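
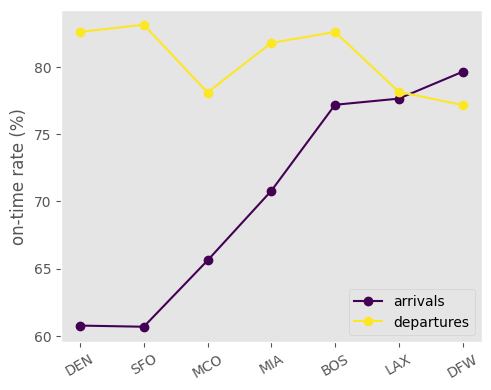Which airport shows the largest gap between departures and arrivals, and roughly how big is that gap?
SFO: departures ≈ 84, arrivals ≈ 60 → gap ≈ 24. Next-largest (DEN) is only ≈ 22.

SFO, ≈ 24 %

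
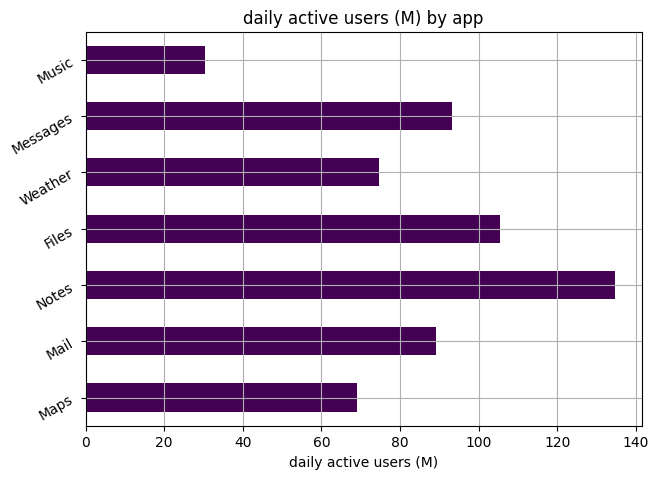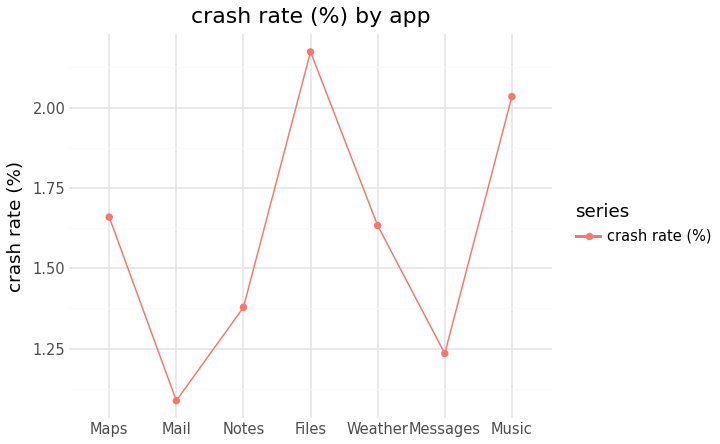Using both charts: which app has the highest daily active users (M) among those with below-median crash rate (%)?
Notes

Chart 2 median crash rate (%) ≈ 1.6; below-median apps: Mail, Notes, Messages. Among those, Notes has the highest daily active users (M) (≈ 140).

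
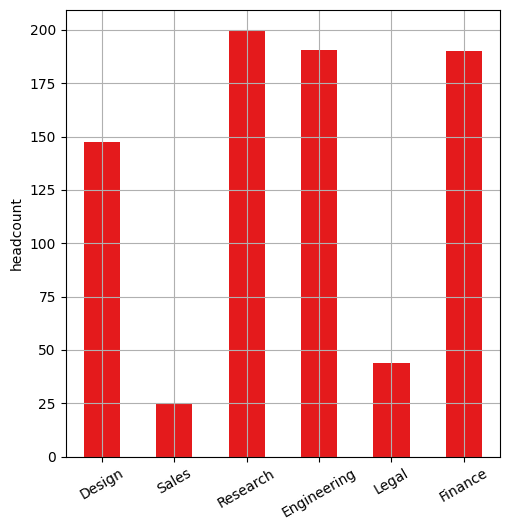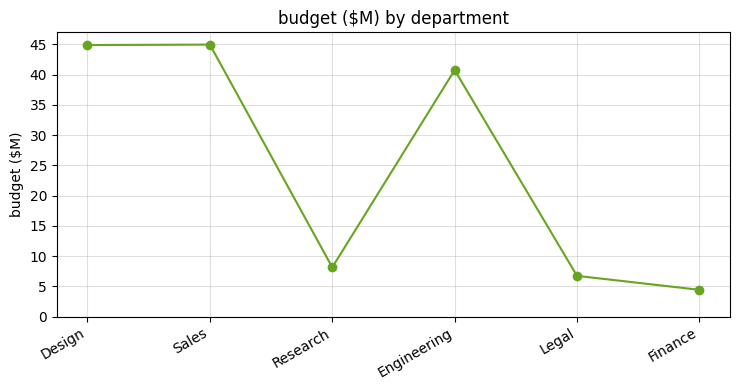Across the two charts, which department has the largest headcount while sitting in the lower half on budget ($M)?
Research

Chart 2 median budget ($M) ≈ 25; below-median departments: Research, Legal, Finance. Among those, Research has the highest headcount (≈ 200).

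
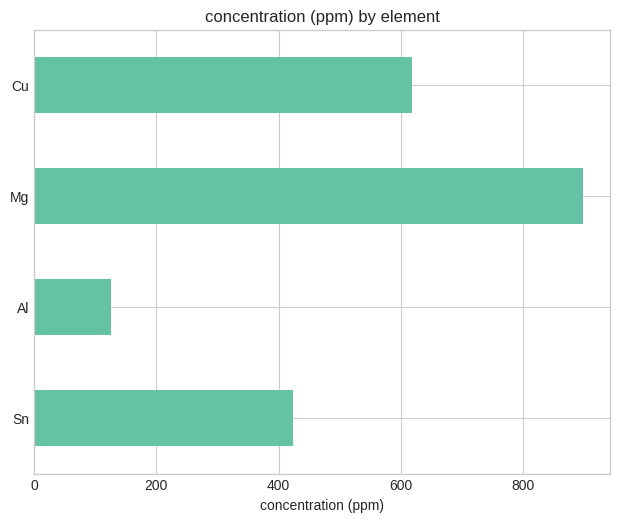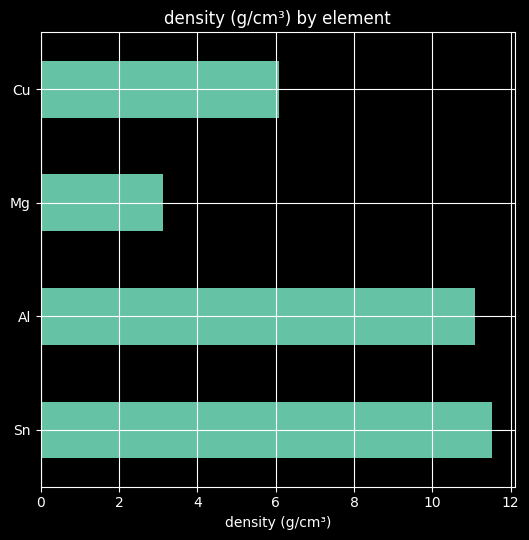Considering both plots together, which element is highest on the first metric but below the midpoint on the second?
Mg

Chart 2 median density (g/cm³) ≈ 8; below-median elements: Mg, Cu. Among those, Mg has the highest concentration (ppm) (≈ 900).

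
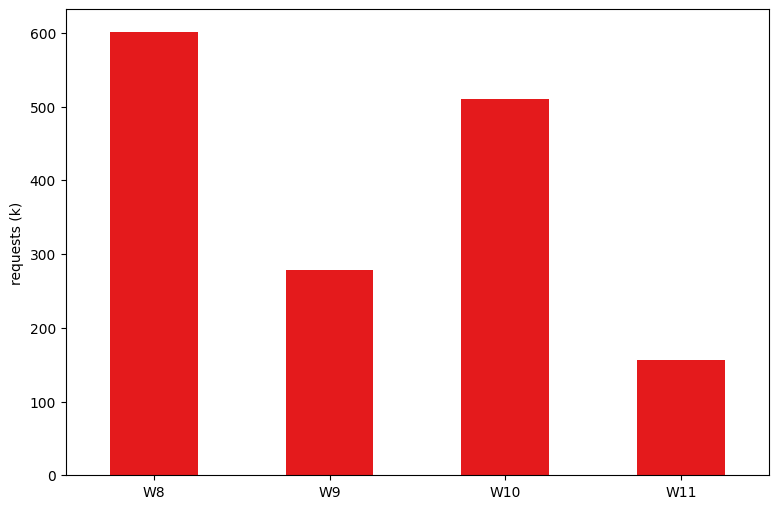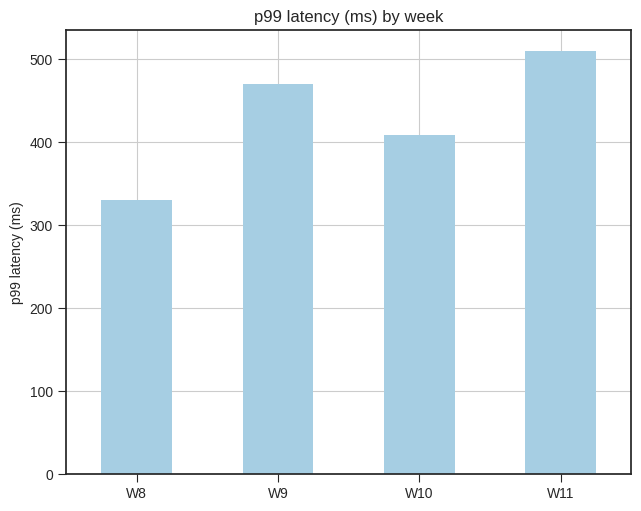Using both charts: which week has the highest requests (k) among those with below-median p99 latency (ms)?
Chart 2 median p99 latency (ms) ≈ 450; below-median weeks: W8, W10. Among those, W8 has the highest requests (k) (≈ 600).

W8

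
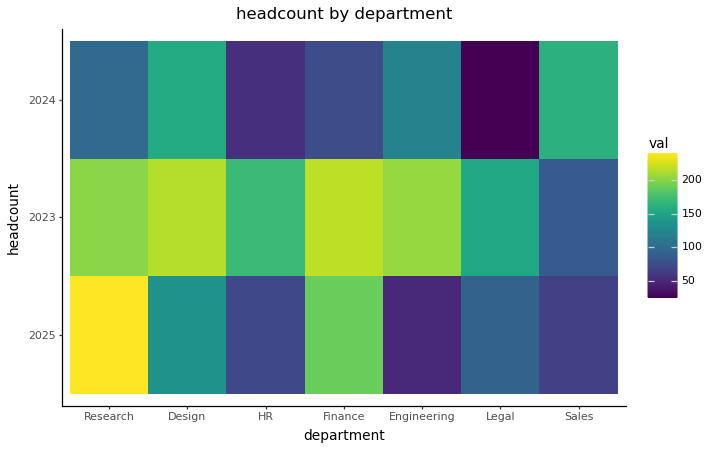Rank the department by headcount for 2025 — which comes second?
Finance

Top 3 for 2025: Research ≈ 240, Finance ≈ 200, Design ≈ 140.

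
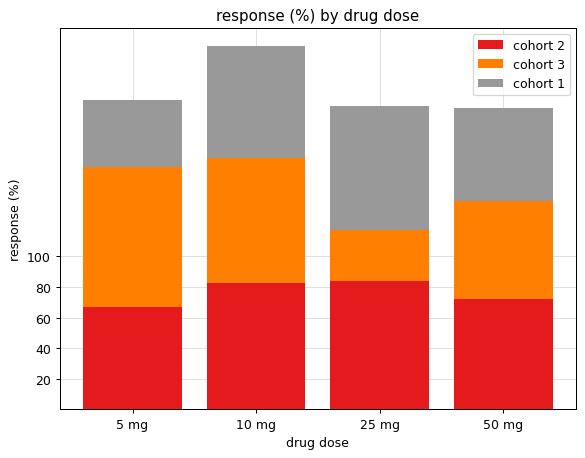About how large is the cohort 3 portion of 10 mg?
≈ 80

cohort 3 top ≈ 160, bottom ≈ 80; segment ≈ 80.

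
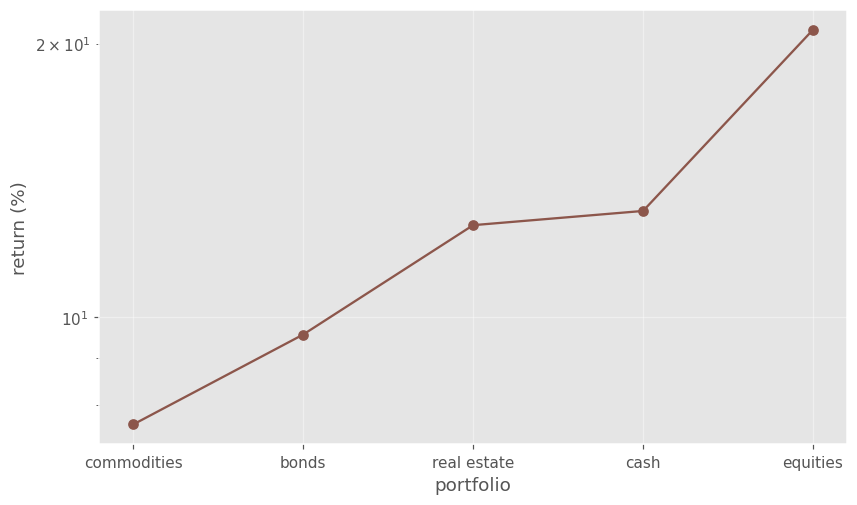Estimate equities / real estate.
equities ≈ 20, real estate ≈ 12; 20/12 ≈ 1.67.

≈ 1.67×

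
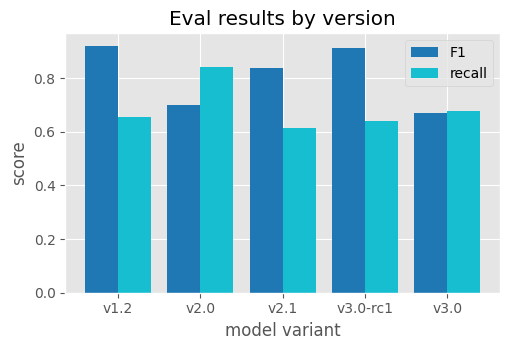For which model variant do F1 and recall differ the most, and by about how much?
v3.0-rc1: F1 ≈ 0.9, recall ≈ 0.6 → gap ≈ 0.3. Next-largest (v1.2) is only ≈ 0.2.

v3.0-rc1, ≈ 0.3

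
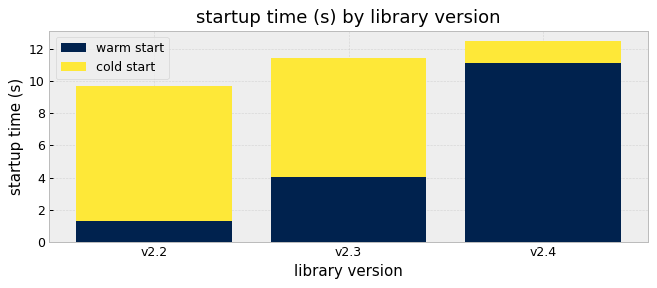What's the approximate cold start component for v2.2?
cold start top ≈ 10, bottom ≈ 2; segment ≈ 8.

≈ 8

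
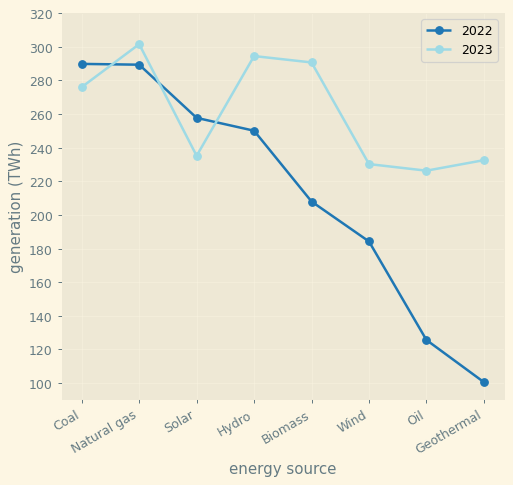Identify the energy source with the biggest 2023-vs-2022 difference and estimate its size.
Geothermal, ≈ 140 TWh

Geothermal: 2023 ≈ 240, 2022 ≈ 100 → gap ≈ 140. Next-largest (Oil) is only ≈ 100.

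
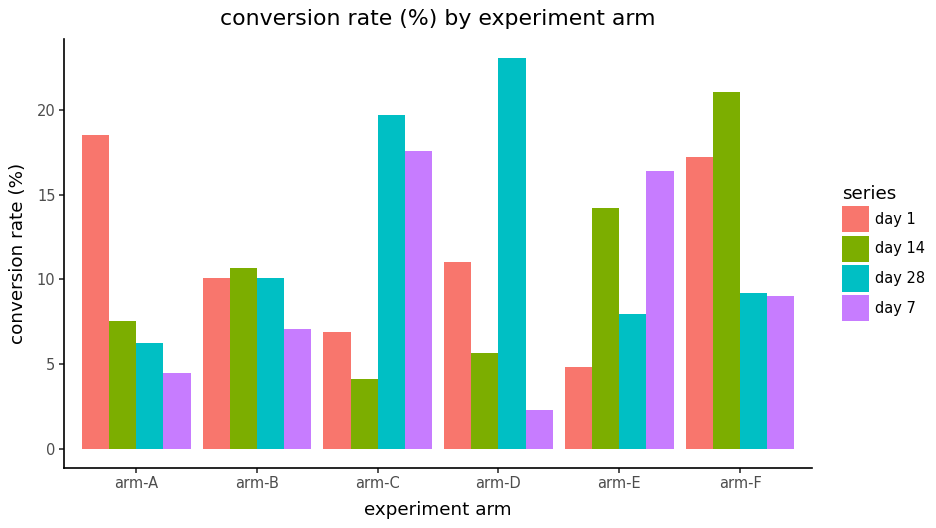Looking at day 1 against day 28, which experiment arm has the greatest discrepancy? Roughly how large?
arm-C, ≈ 14 %

arm-C: day 1 ≈ 6, day 28 ≈ 20 → gap ≈ 14. Next-largest (arm-A) is only ≈ 12.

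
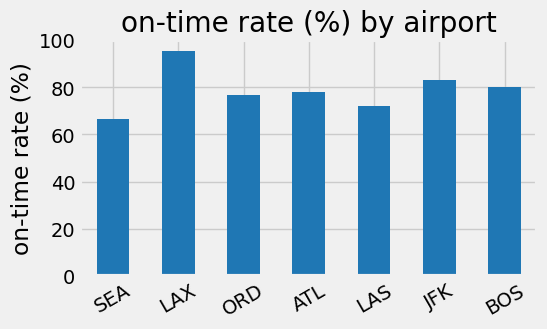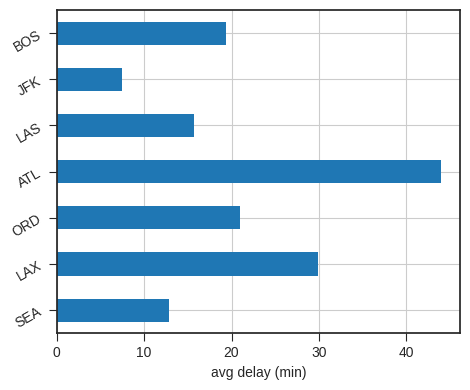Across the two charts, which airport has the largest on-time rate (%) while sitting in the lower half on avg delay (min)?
JFK

Chart 2 median avg delay (min) ≈ 20; below-median airports: SEA, LAS, JFK. Among those, JFK has the highest on-time rate (%) (≈ 80).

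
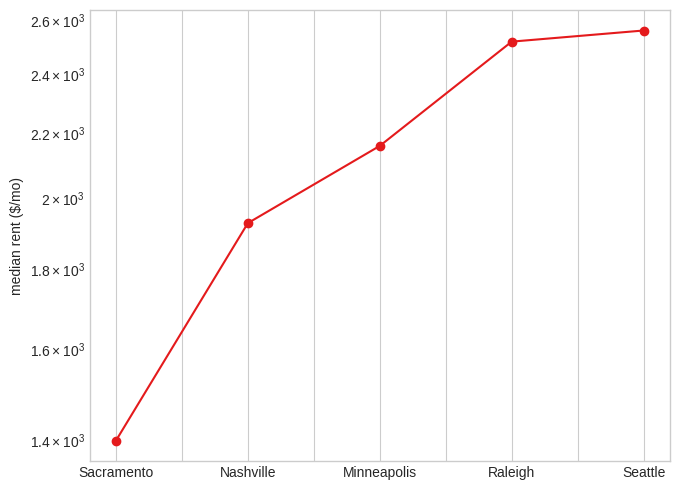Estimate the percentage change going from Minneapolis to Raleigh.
Minneapolis ≈ 2200, Raleigh ≈ 2500; (2500 − 2200) / 2200 ≈ +13.6%.

≈ +13.6%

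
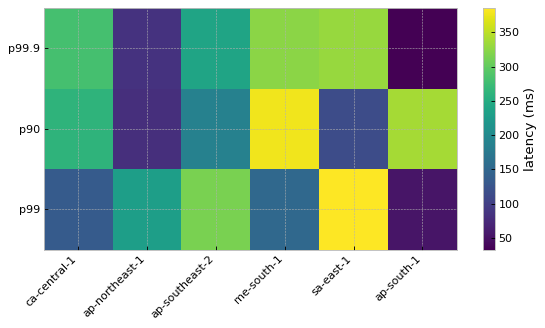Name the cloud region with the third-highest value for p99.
Top 4 for p99: sa-east-1 ≈ 400, ap-southeast-2 ≈ 300, ap-northeast-1 ≈ 250, me-south-1 ≈ 150.

ap-northeast-1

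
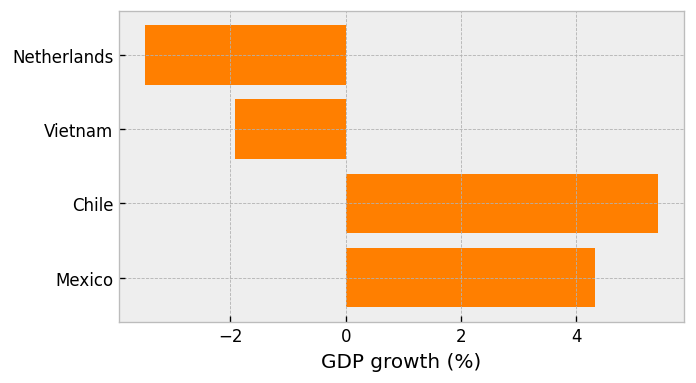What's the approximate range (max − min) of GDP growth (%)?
Max Chile ≈ 5, min Netherlands ≈ -3; range ≈ 8.

≈ 8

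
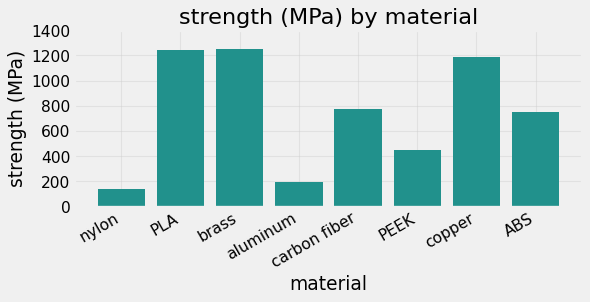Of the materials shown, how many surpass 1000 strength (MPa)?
3

Above 1000: PLA, brass, copper.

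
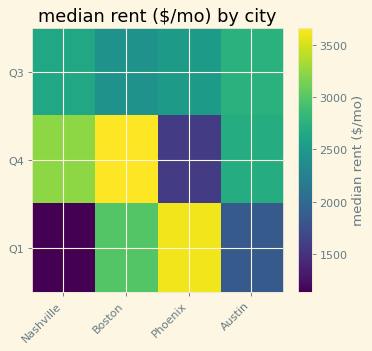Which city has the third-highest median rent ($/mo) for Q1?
Top 4 for Q1: Phoenix ≈ 3500, Boston ≈ 3000, Austin ≈ 2000, Nashville ≈ 1000.

Austin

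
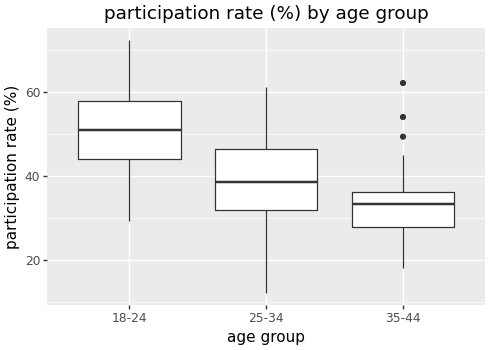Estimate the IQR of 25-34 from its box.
≈ 14

Q3 ≈ 46, Q1 ≈ 32; IQR ≈ 14.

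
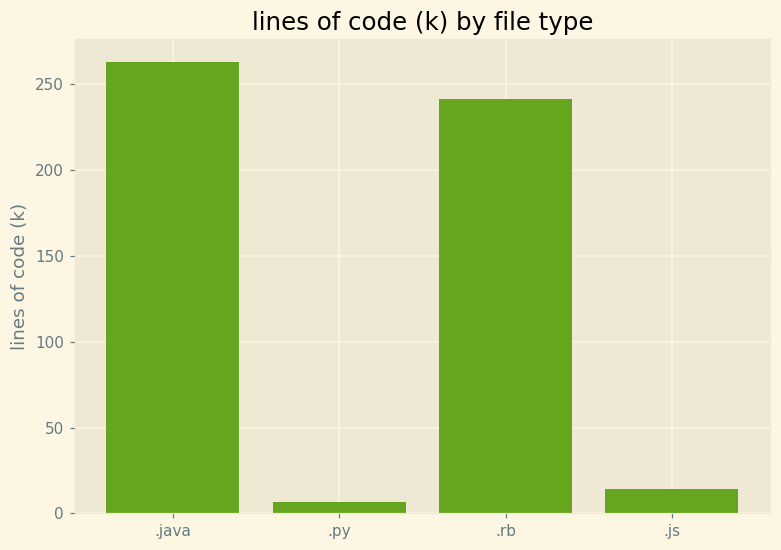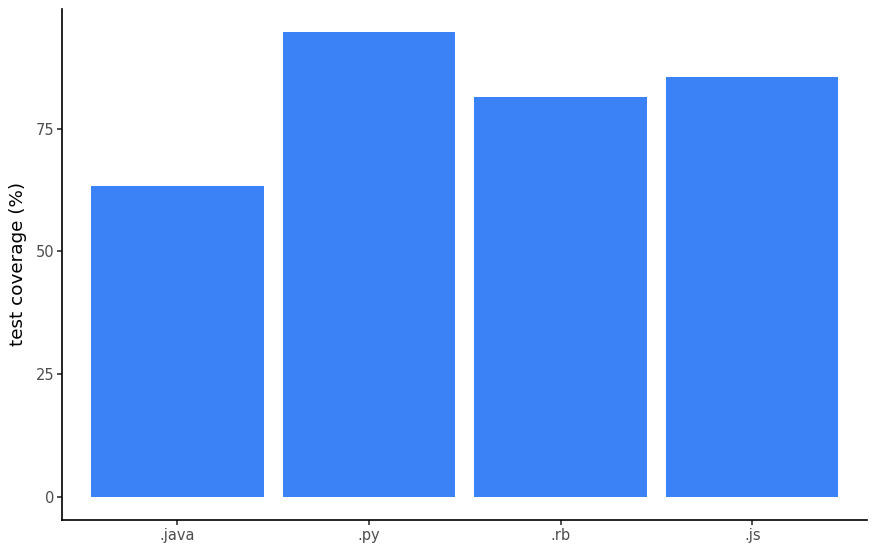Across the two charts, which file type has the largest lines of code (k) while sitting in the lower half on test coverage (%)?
.java

Chart 2 median test coverage (%) ≈ 80; below-median file types: .java, .rb. Among those, .java has the highest lines of code (k) (≈ 275).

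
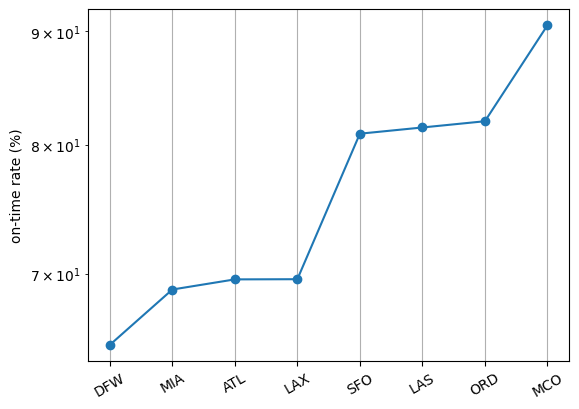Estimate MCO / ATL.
≈ 1.29×

MCO ≈ 90, ATL ≈ 70; 90/70 ≈ 1.29.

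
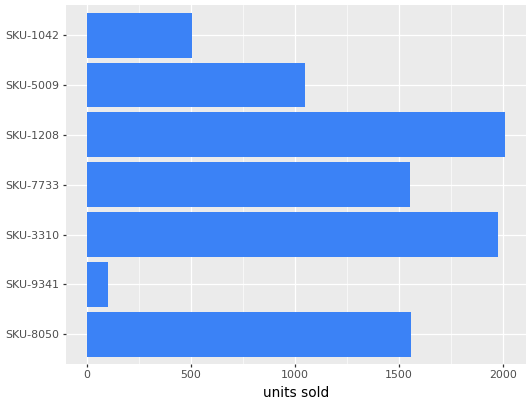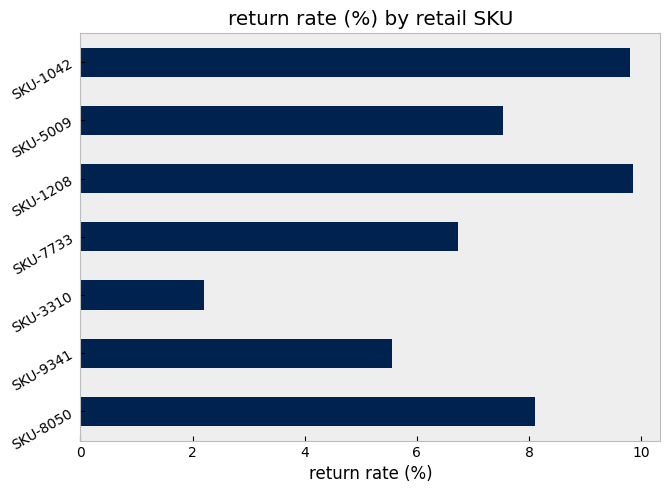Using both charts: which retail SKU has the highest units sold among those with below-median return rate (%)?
Chart 2 median return rate (%) ≈ 8; below-median retail SKUs: SKU-9341, SKU-3310, SKU-7733. Among those, SKU-3310 has the highest units sold (≈ 2000).

SKU-3310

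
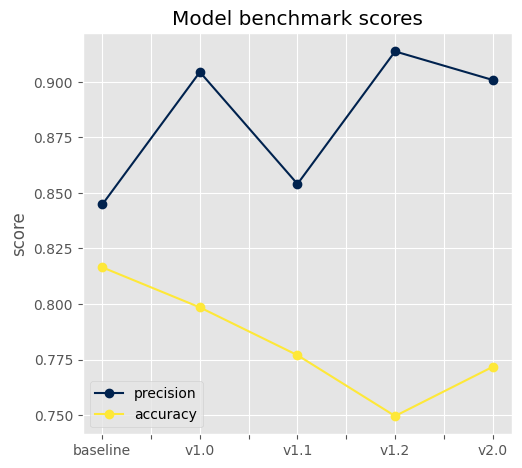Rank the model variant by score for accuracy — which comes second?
v1.0

Top 3 for accuracy: baseline ≈ 0.82, v1.0 ≈ 0.80, v1.1 ≈ 0.78.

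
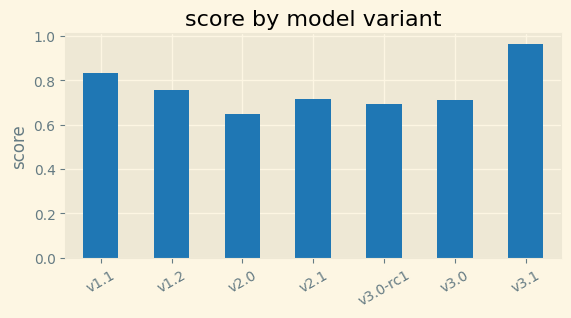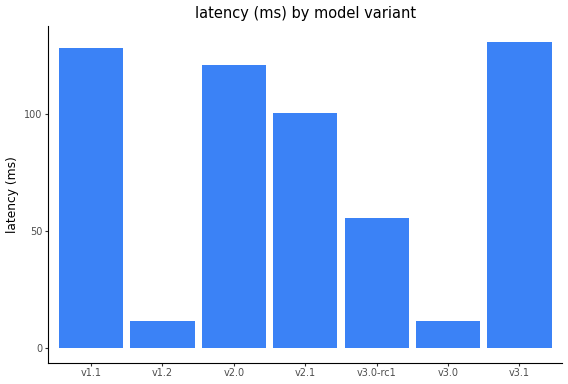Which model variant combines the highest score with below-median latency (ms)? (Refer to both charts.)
v1.2

Chart 2 median latency (ms) ≈ 100; below-median model variants: v1.2, v3.0-rc1, v3.0. Among those, v1.2 has the highest score (≈ 0.8).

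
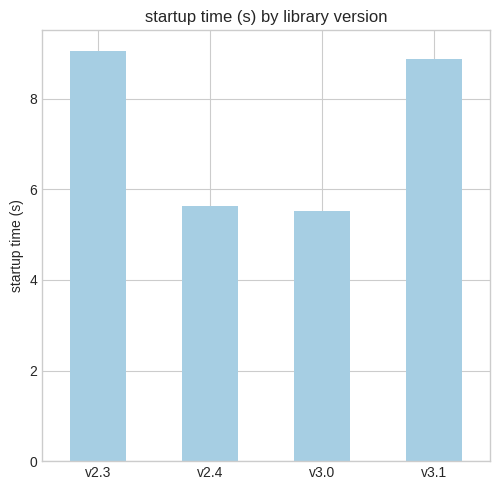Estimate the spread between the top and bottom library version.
Max v2.3 ≈ 9, min v3.0 ≈ 6; range ≈ 3.

≈ 3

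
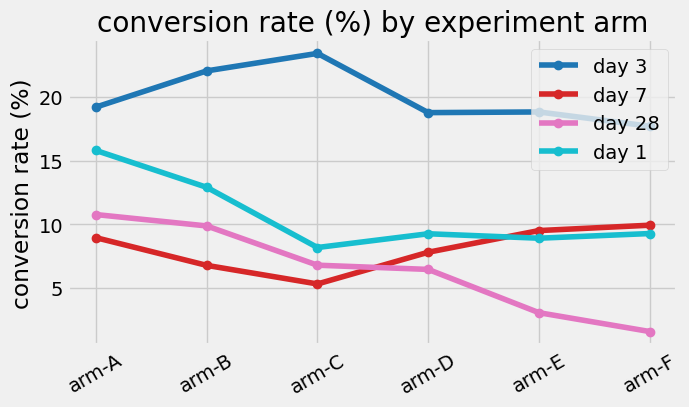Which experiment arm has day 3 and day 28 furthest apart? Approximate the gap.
arm-C, ≈ 18 %

arm-C: day 3 ≈ 24, day 28 ≈ 6 → gap ≈ 18. Next-largest (arm-F) is only ≈ 16.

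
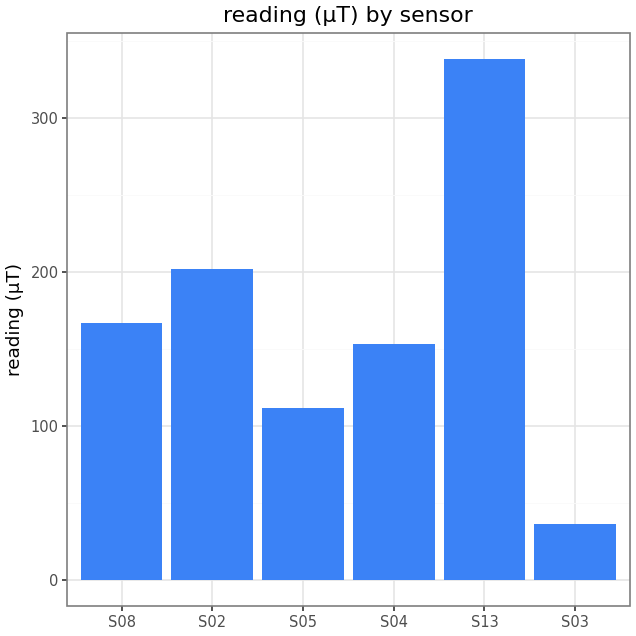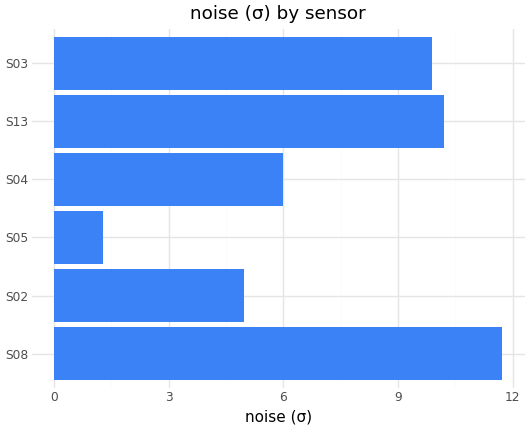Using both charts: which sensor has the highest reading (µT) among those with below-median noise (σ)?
S02

Chart 2 median noise (σ) ≈ 8; below-median sensors: S02, S05, S04. Among those, S02 has the highest reading (µT) (≈ 200).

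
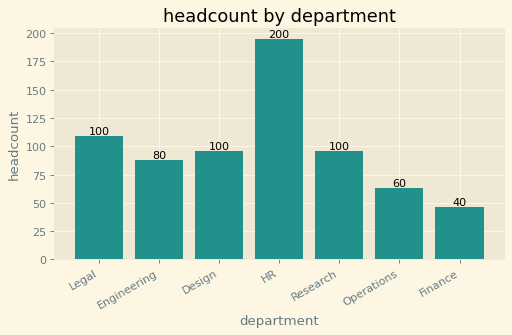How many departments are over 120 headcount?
Above 120: HR.

1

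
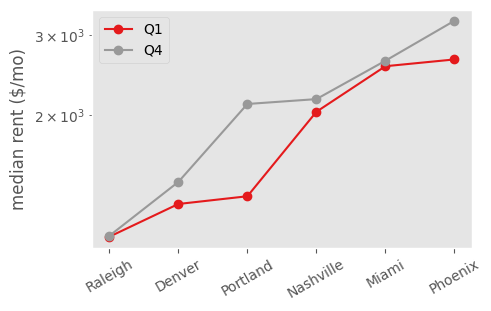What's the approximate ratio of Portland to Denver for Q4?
≈ 1.57×

Portland ≈ 2200, Denver ≈ 1400; 2200/1400 ≈ 1.57.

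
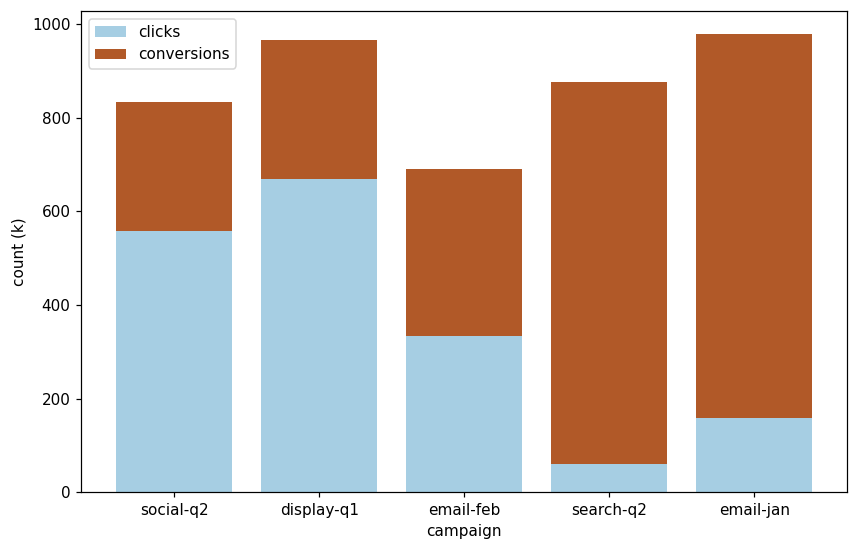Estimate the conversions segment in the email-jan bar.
conversions top ≈ 1000, bottom ≈ 200; segment ≈ 800.

≈ 800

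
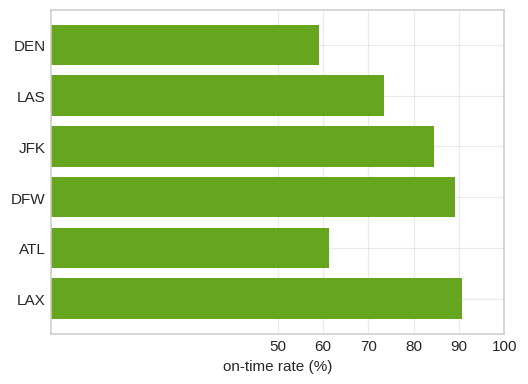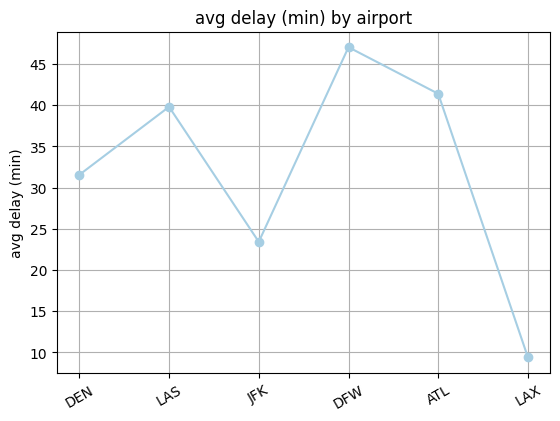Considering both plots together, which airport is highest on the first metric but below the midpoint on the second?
LAX

Chart 2 median avg delay (min) ≈ 35; below-median airports: DEN, JFK, LAX. Among those, LAX has the highest on-time rate (%) (≈ 90).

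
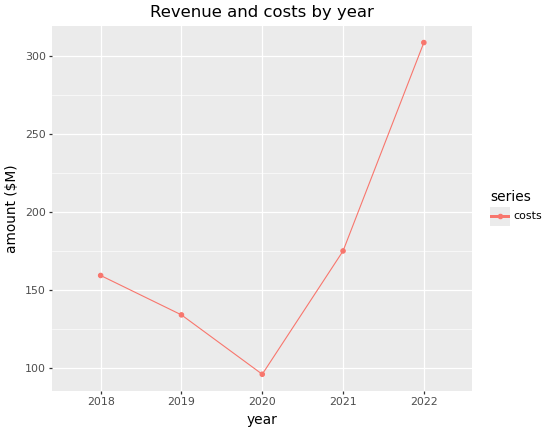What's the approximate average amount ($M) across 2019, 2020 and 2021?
≈ 140

(140 + 100 + 180) / 3 ≈ 140.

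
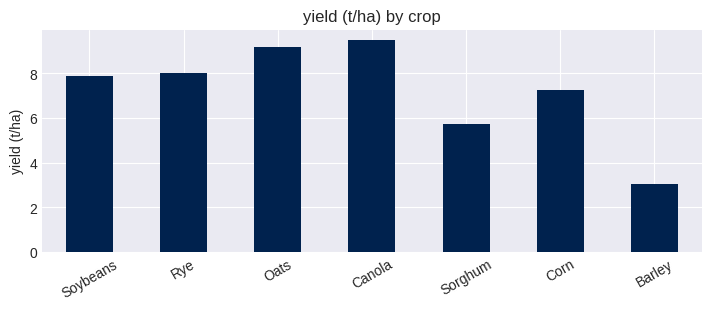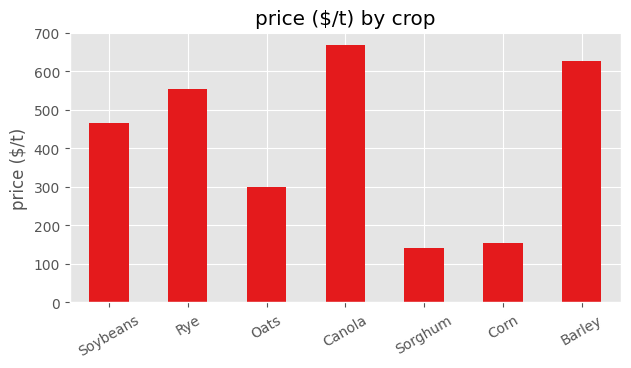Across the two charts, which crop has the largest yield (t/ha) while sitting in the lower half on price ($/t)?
Chart 2 median price ($/t) ≈ 500; below-median crops: Oats, Sorghum, Corn. Among those, Oats has the highest yield (t/ha) (≈ 9).

Oats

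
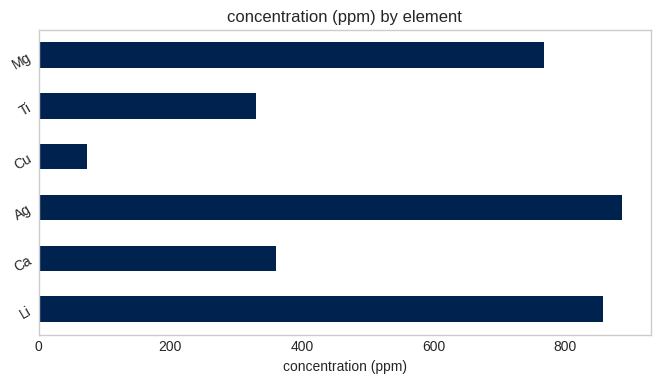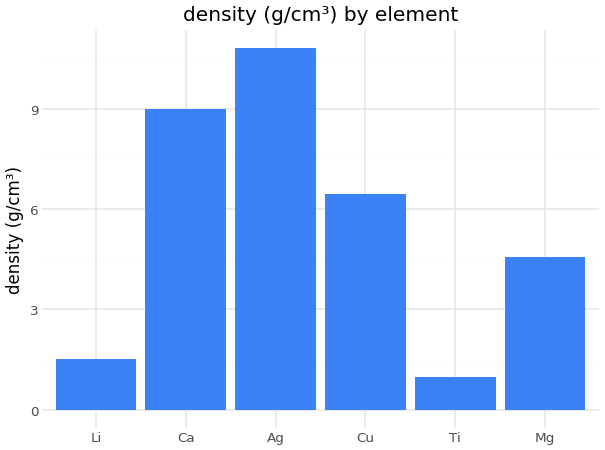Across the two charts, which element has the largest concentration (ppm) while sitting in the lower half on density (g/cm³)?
Chart 2 median density (g/cm³) ≈ 6; below-median elements: Li, Ti, Mg. Among those, Li has the highest concentration (ppm) (≈ 900).

Li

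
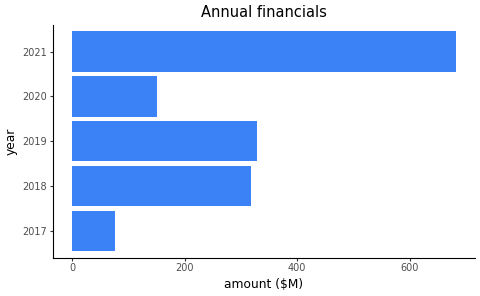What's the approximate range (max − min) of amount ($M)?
≈ 600

Max 2021 ≈ 700, min 2017 ≈ 100; range ≈ 600.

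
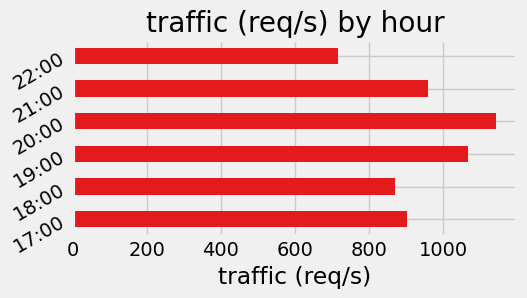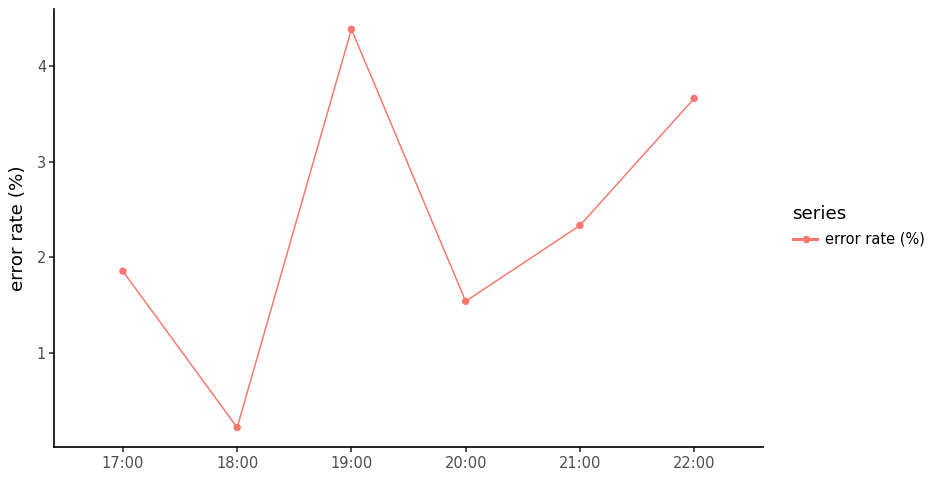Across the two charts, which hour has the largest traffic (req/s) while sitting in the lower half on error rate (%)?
20:00

Chart 2 median error rate (%) ≈ 2; below-median hours: 17:00, 18:00, 20:00. Among those, 20:00 has the highest traffic (req/s) (≈ 1200).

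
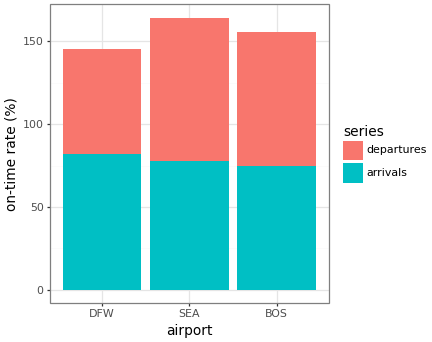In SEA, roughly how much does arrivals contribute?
arrivals top ≈ 80, bottom ≈ 0; segment ≈ 80.

≈ 80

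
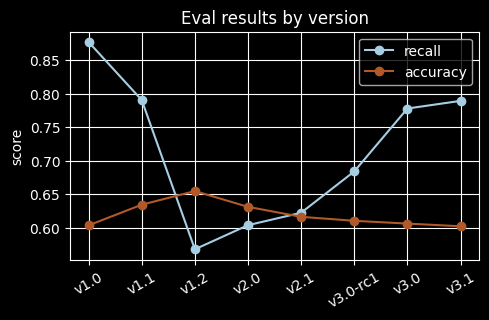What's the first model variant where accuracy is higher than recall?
v1.2

v1.1: accuracy ≈ 0.65 vs recall ≈ 0.80 (not yet); v1.2: accuracy ≈ 0.65 vs recall ≈ 0.55 (first crossover).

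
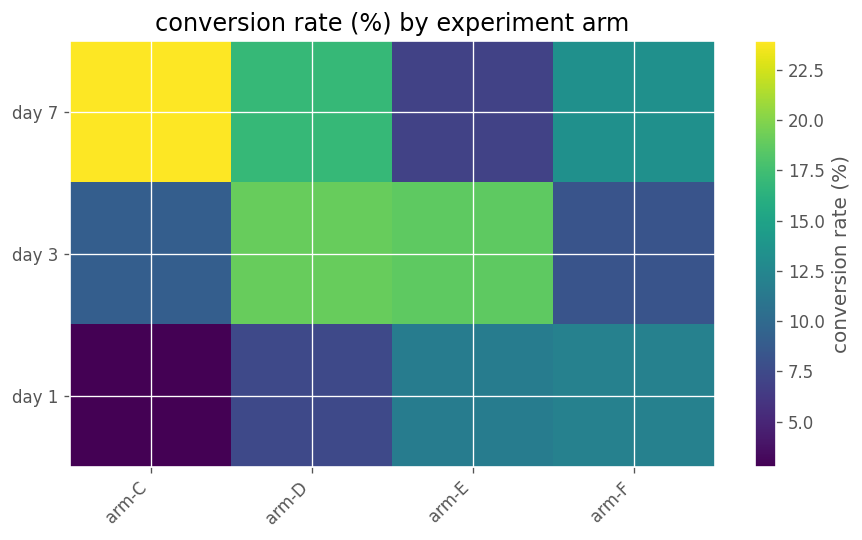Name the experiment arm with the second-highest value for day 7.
Top 3 for day 7: arm-C ≈ 24, arm-D ≈ 16, arm-F ≈ 14.

arm-D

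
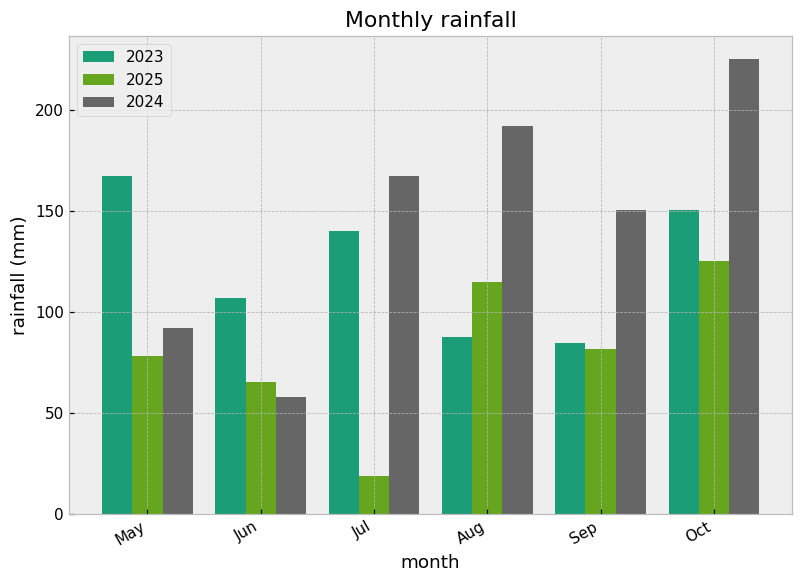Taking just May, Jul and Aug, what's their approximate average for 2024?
(100 + 160 + 200) / 3 ≈ 153.

≈ 153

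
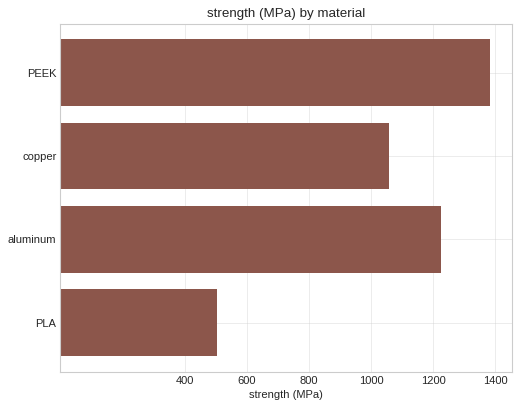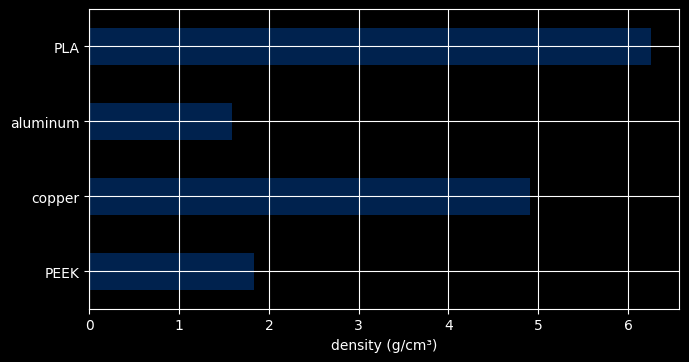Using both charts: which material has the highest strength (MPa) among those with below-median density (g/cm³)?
Chart 2 median density (g/cm³) ≈ 3; below-median materials: PEEK, aluminum. Among those, PEEK has the highest strength (MPa) (≈ 1400).

PEEK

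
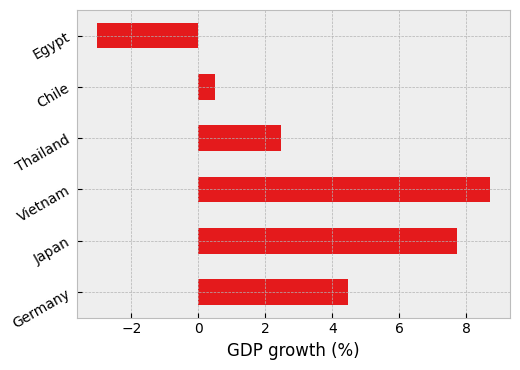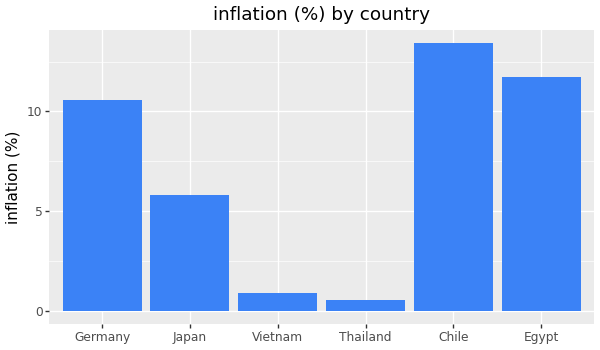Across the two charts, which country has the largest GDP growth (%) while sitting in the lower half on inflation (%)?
Chart 2 median inflation (%) ≈ 8; below-median countries: Japan, Vietnam, Thailand. Among those, Vietnam has the highest GDP growth (%) (≈ 9).

Vietnam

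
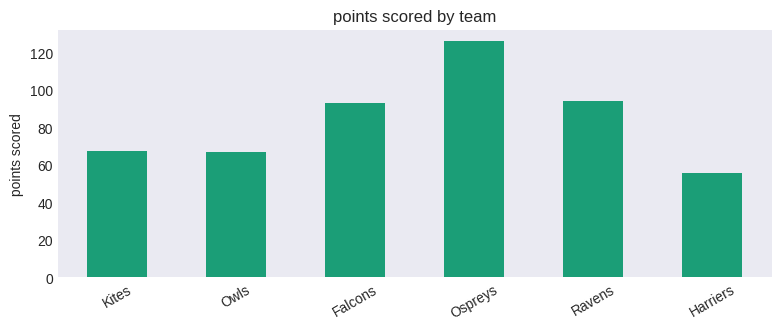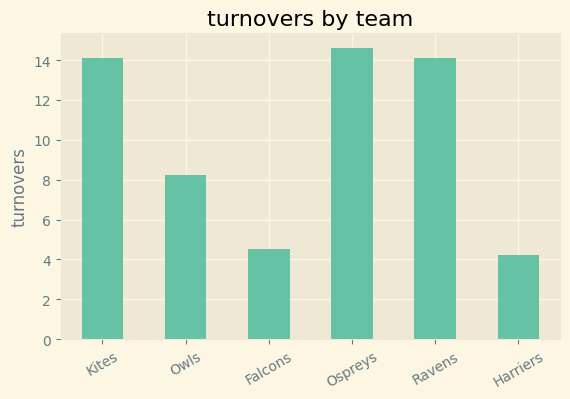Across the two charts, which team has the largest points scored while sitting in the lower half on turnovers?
Falcons

Chart 2 median turnovers ≈ 12; below-median teams: Owls, Falcons, Harriers. Among those, Falcons has the highest points scored (≈ 100).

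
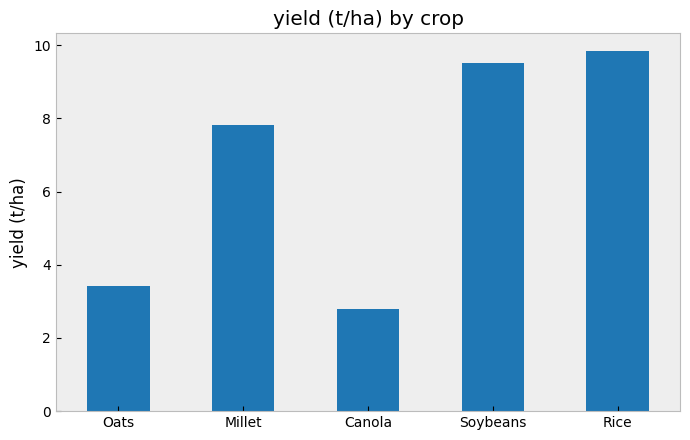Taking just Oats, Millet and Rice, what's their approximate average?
(3 + 8 + 10) / 3 ≈ 7.

≈ 7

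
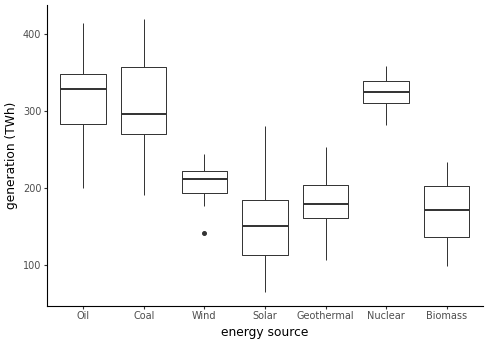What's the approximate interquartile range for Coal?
≈ 100

Q3 ≈ 360, Q1 ≈ 260; IQR ≈ 100.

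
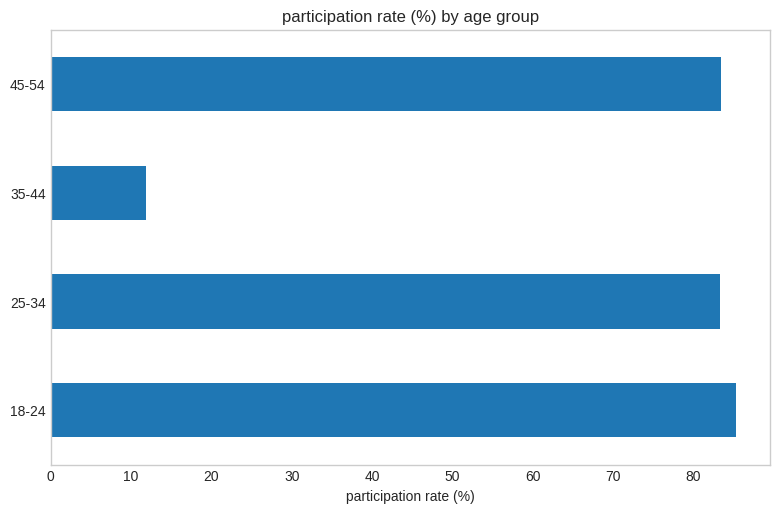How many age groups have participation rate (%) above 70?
3

Above 70: 18-24, 25-34, 45-54.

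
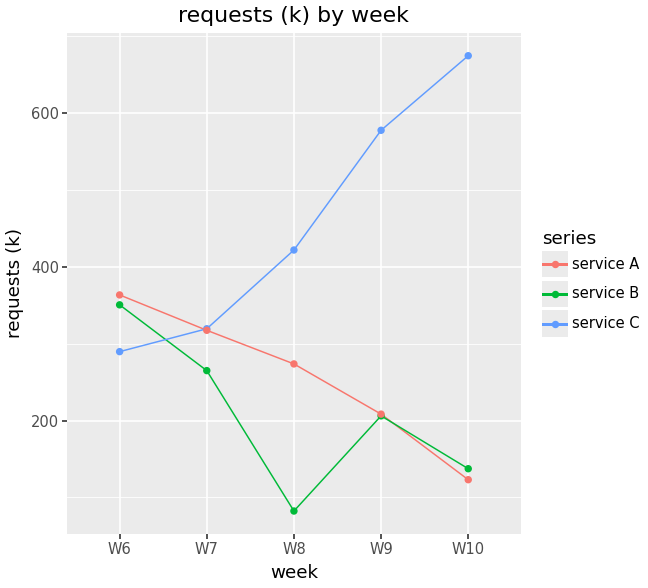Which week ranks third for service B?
W9

Top 4 for service B: W6 ≈ 350, W7 ≈ 250, W9 ≈ 200, W10 ≈ 150.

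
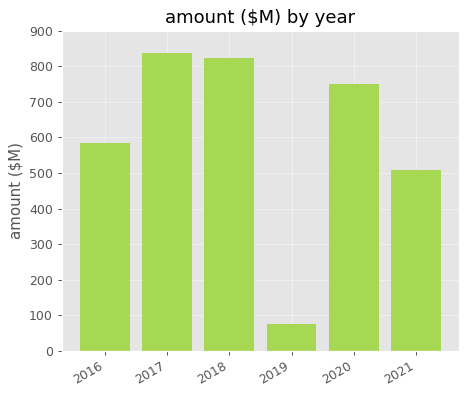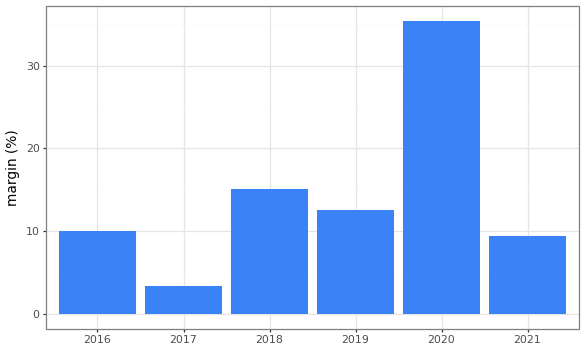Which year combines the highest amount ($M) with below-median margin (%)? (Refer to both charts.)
2017

Chart 2 median margin (%) ≈ 10; below-median years: 2016, 2017, 2021. Among those, 2017 has the highest amount ($M) (≈ 800).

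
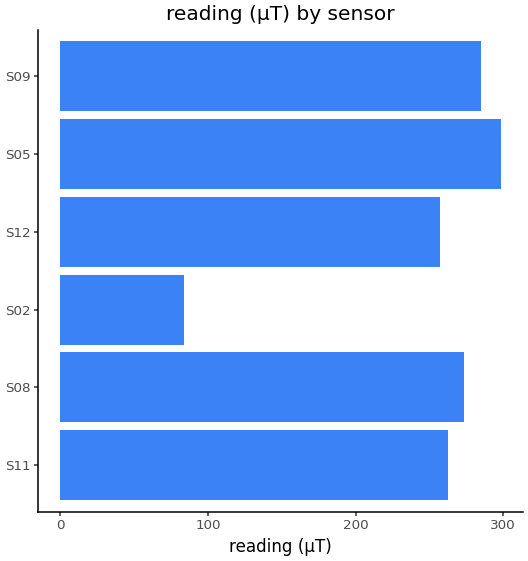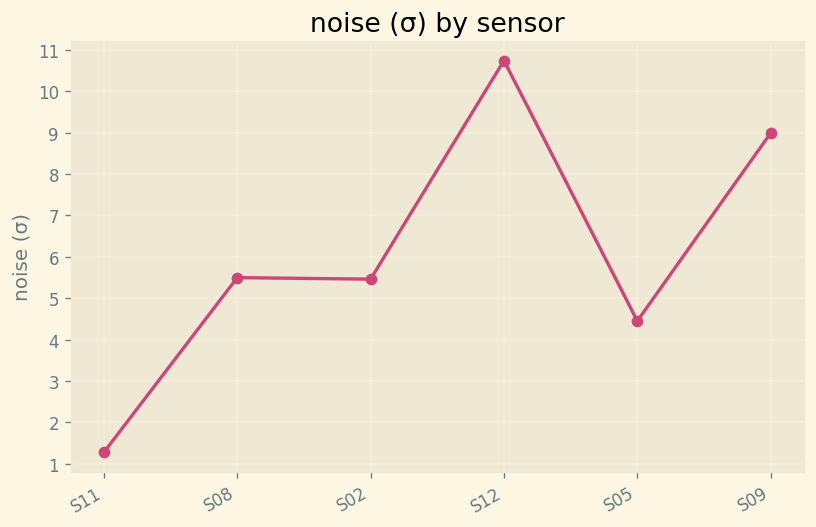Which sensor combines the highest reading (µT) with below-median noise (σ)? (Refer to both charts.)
S05

Chart 2 median noise (σ) ≈ 5; below-median sensors: S11, S02, S05. Among those, S05 has the highest reading (µT) (≈ 300).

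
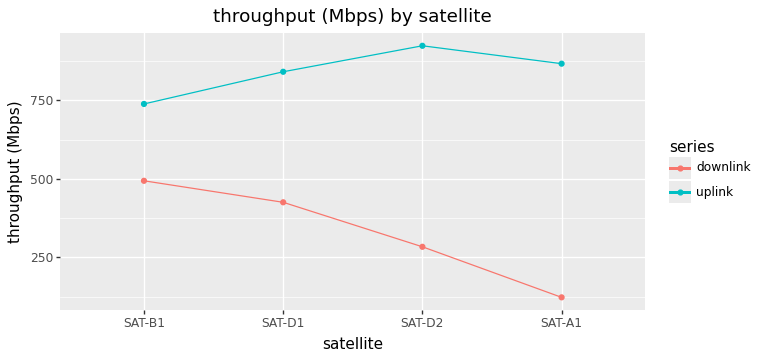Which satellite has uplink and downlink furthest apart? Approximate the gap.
SAT-A1, ≈ 800 Mbps

SAT-A1: uplink ≈ 900, downlink ≈ 100 → gap ≈ 800. Next-largest (SAT-D2) is only ≈ 600.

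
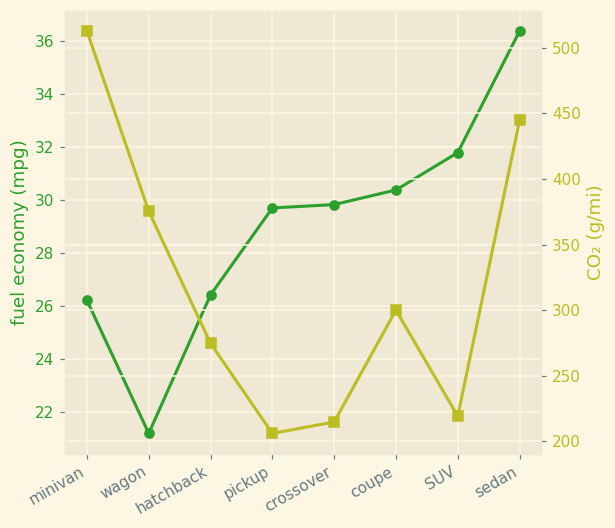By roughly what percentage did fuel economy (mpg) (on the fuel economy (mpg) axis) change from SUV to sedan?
≈ +12.5%

SUV ≈ 32, sedan ≈ 36; (36 − 32) / 32 ≈ +12.5%.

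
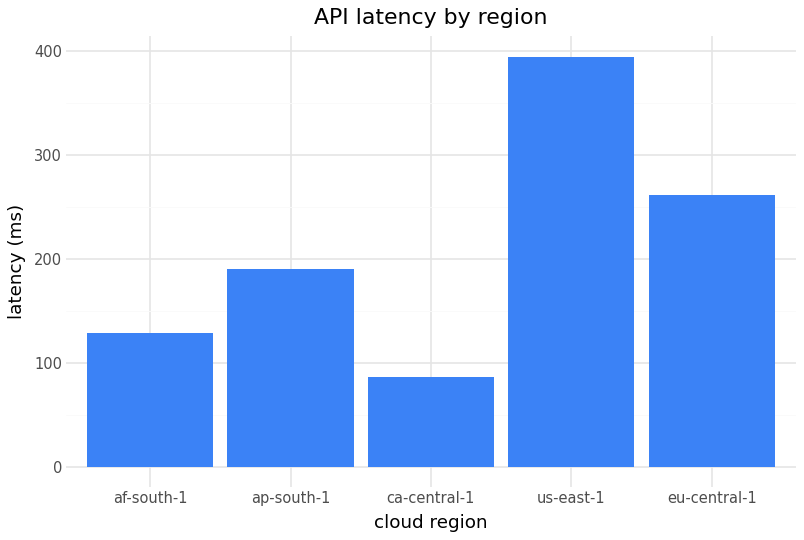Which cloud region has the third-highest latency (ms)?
Top 4: us-east-1 ≈ 400, eu-central-1 ≈ 250, ap-south-1 ≈ 200, af-south-1 ≈ 150.

ap-south-1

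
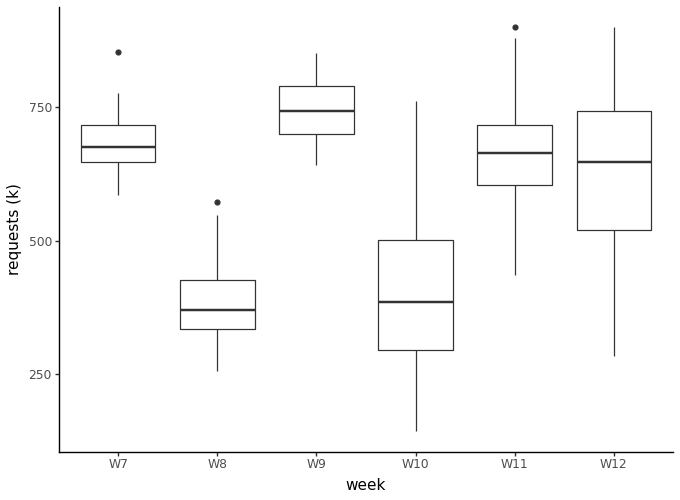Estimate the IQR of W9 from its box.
Q3 ≈ 800, Q1 ≈ 700; IQR ≈ 100.

≈ 100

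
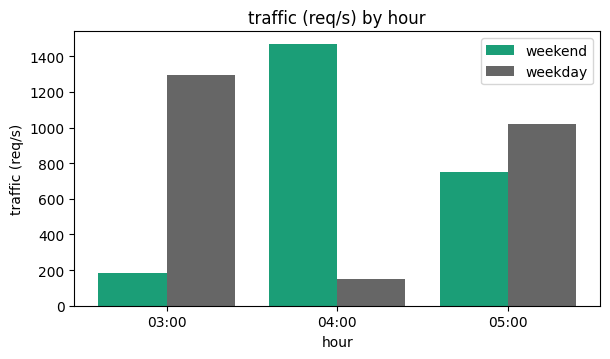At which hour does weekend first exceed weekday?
03:00: weekend ≈ 200 vs weekday ≈ 1200 (not yet); 04:00: weekend ≈ 1400 vs weekday ≈ 200 (first crossover).

04:00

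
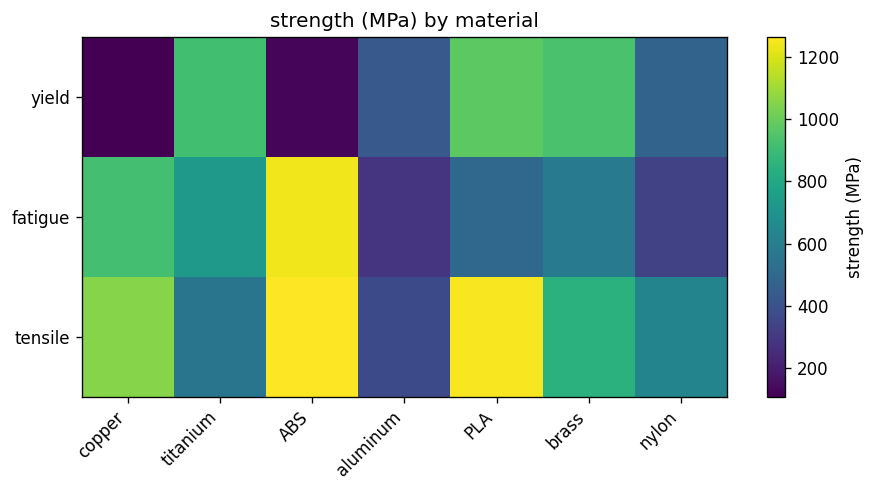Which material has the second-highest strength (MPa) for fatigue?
Top 3 for fatigue: ABS ≈ 1200, copper ≈ 900, titanium ≈ 700.

copper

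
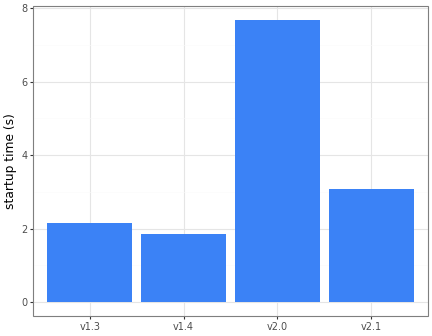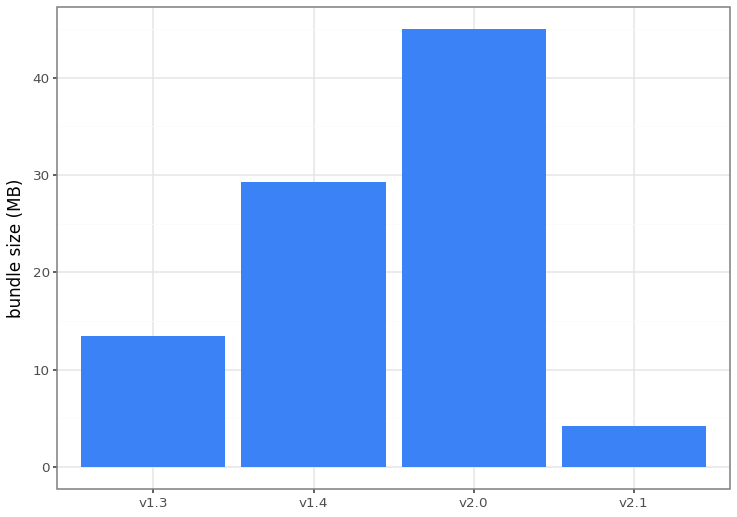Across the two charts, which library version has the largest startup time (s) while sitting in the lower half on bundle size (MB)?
Chart 2 median bundle size (MB) ≈ 20; below-median library versions: v1.3, v2.1. Among those, v2.1 has the highest startup time (s) (≈ 3).

v2.1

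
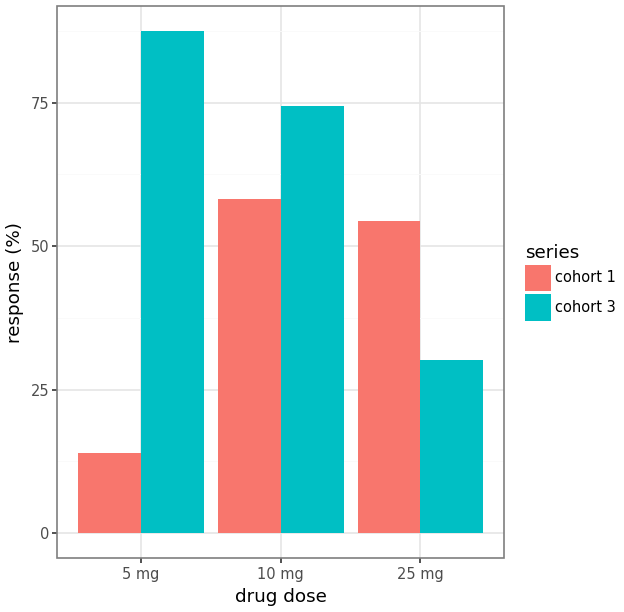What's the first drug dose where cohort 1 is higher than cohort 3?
10 mg: cohort 1 ≈ 60 vs cohort 3 ≈ 70 (not yet); 25 mg: cohort 1 ≈ 50 vs cohort 3 ≈ 30 (first crossover).

25 mg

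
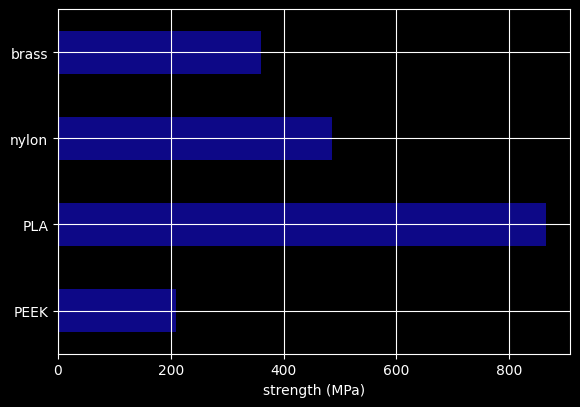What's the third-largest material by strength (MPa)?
brass

Top 4: PLA ≈ 900, nylon ≈ 500, brass ≈ 400, PEEK ≈ 200.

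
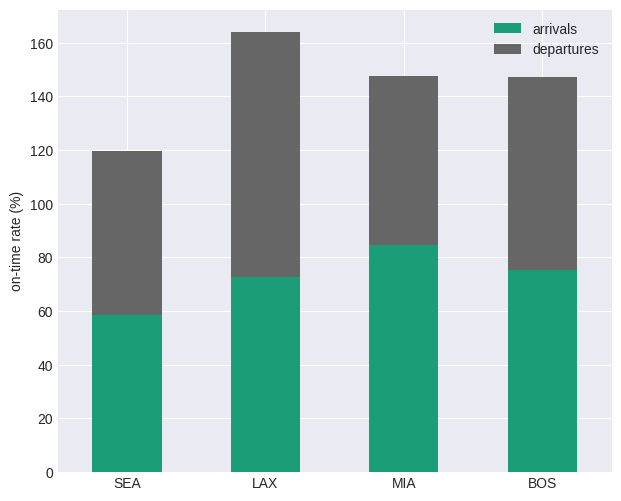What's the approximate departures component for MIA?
≈ 60

departures top ≈ 140, bottom ≈ 80; segment ≈ 60.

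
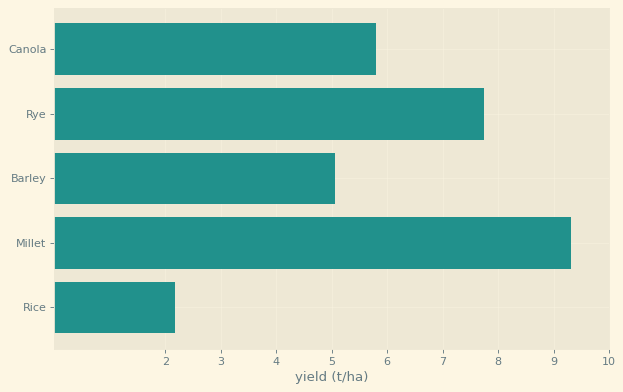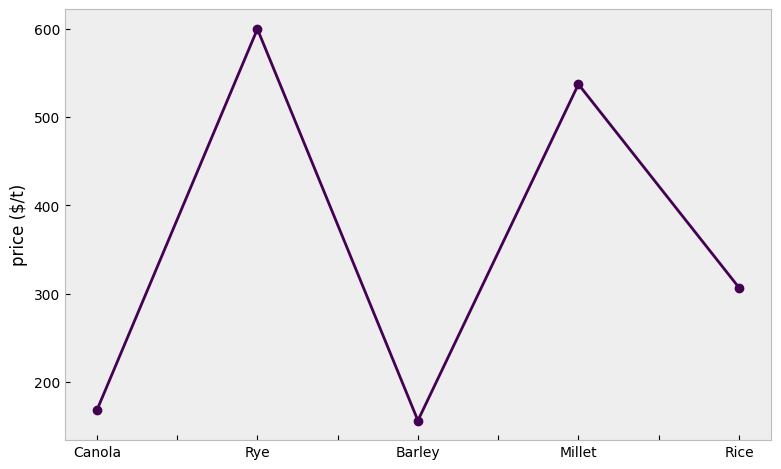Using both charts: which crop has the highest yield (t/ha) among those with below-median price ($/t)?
Chart 2 median price ($/t) ≈ 300; below-median crops: Canola, Barley. Among those, Canola has the highest yield (t/ha) (≈ 6).

Canola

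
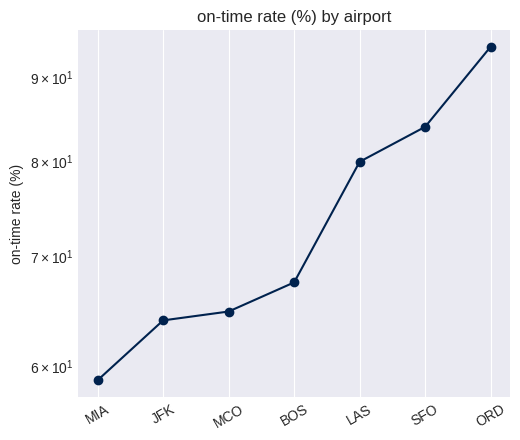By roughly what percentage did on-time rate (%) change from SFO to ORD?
SFO ≈ 85, ORD ≈ 95; (95 − 85) / 85 ≈ +11.8%.

≈ +11.8%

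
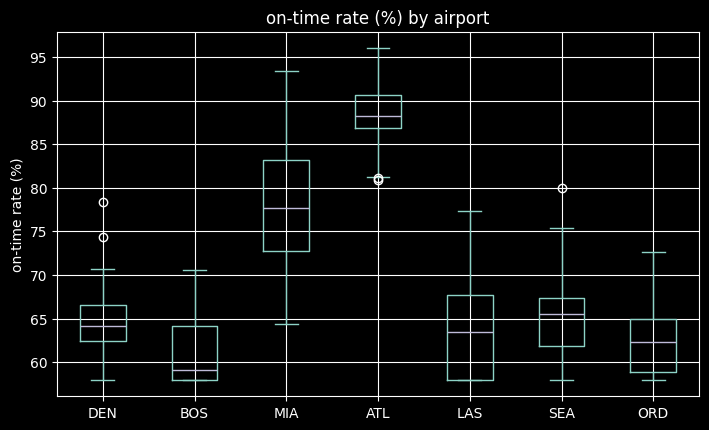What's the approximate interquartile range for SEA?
≈ 5

Q3 ≈ 65, Q1 ≈ 60; IQR ≈ 5.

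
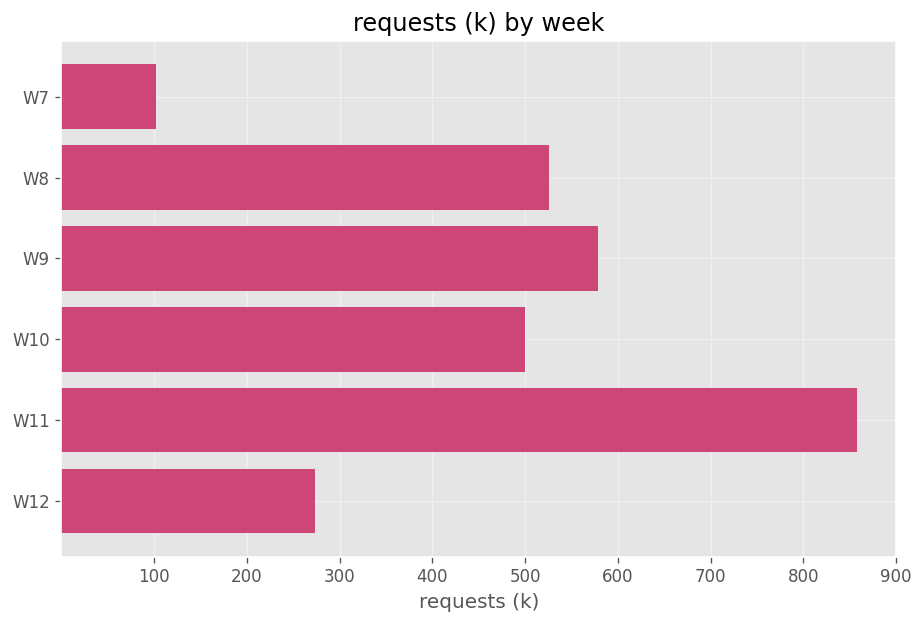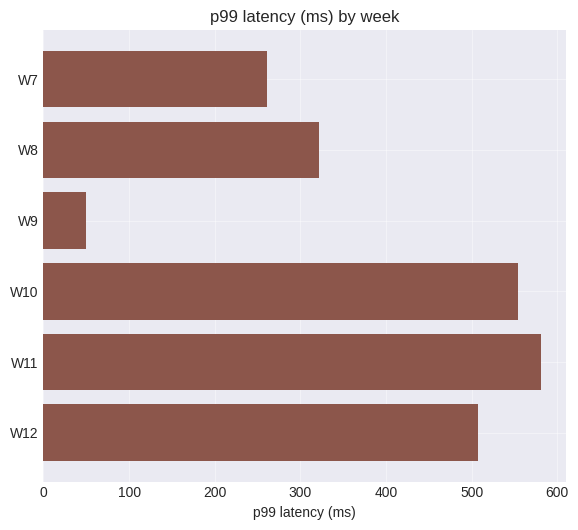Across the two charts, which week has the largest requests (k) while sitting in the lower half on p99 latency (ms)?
Chart 2 median p99 latency (ms) ≈ 400; below-median weeks: W7, W8, W9. Among those, W9 has the highest requests (k) (≈ 600).

W9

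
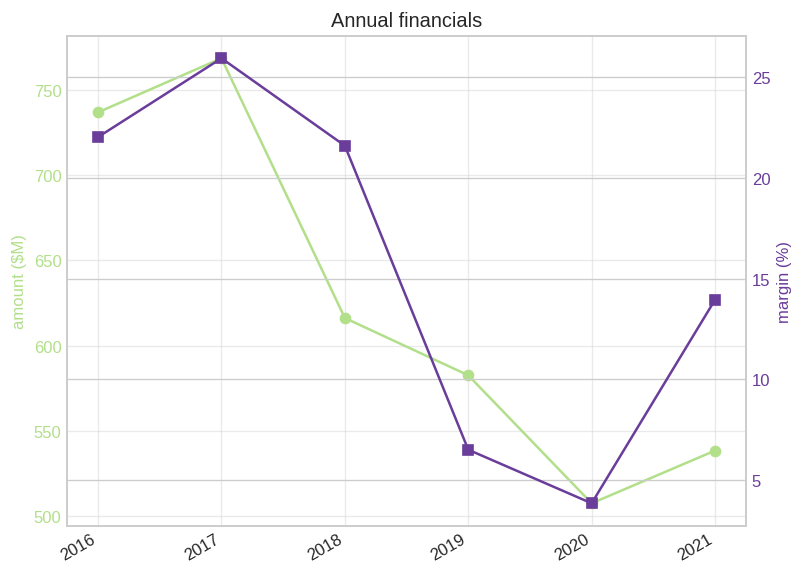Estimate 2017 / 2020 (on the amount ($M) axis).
2017 ≈ 775, 2020 ≈ 500; 775/500 ≈ 1.55.

≈ 1.55×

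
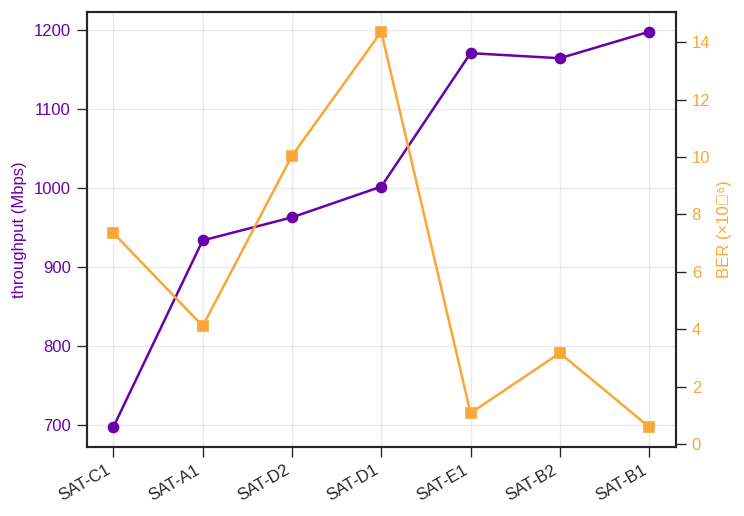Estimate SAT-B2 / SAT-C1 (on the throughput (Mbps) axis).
SAT-B2 ≈ 1150, SAT-C1 ≈ 700; 1150/700 ≈ 1.64.

≈ 1.64×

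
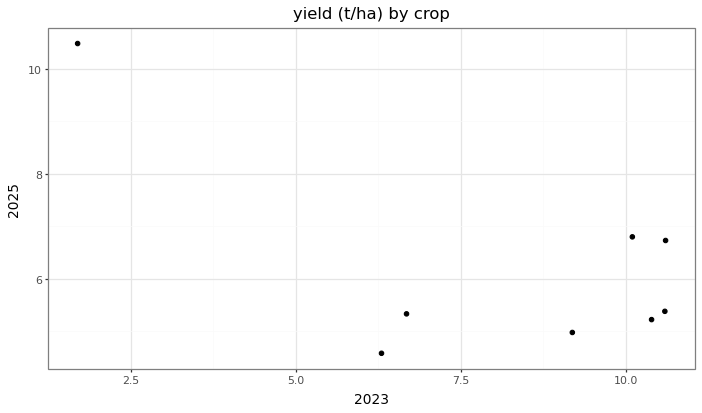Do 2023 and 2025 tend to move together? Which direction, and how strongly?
Points are negatively correlated; moderate (|r| ≈ 0.6).

negative, moderate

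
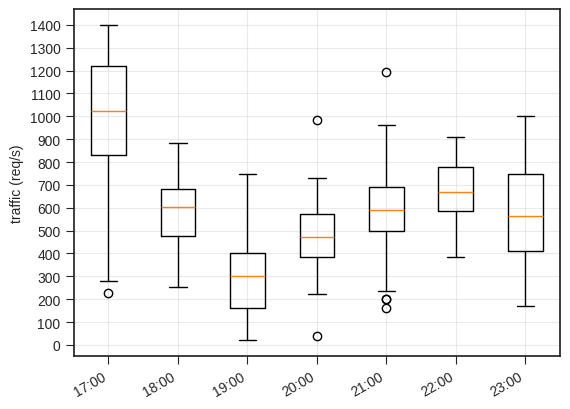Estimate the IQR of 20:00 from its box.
Q3 ≈ 600, Q1 ≈ 400; IQR ≈ 200.

≈ 200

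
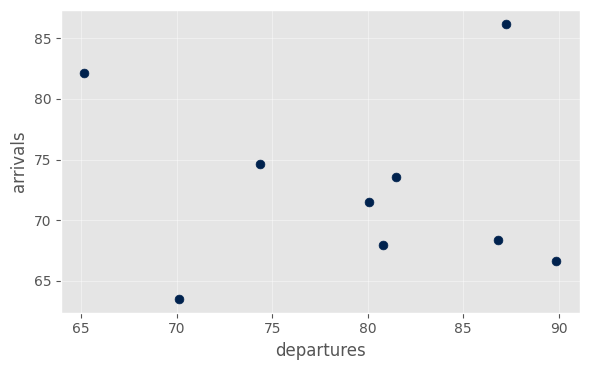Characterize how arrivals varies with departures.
Points are roughly uncorrelated; weak (|r| ≈ 0.1).

no clear correlation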